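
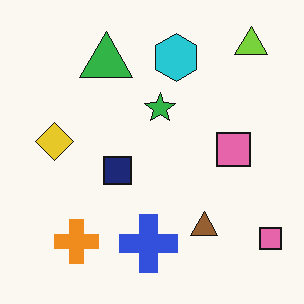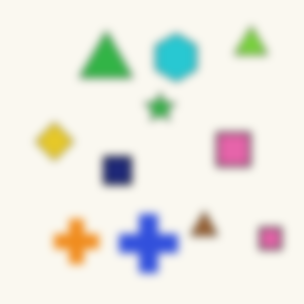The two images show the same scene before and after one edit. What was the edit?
It was moderately blurred.

Shape edges and outlines are uniformly softened across the whole image.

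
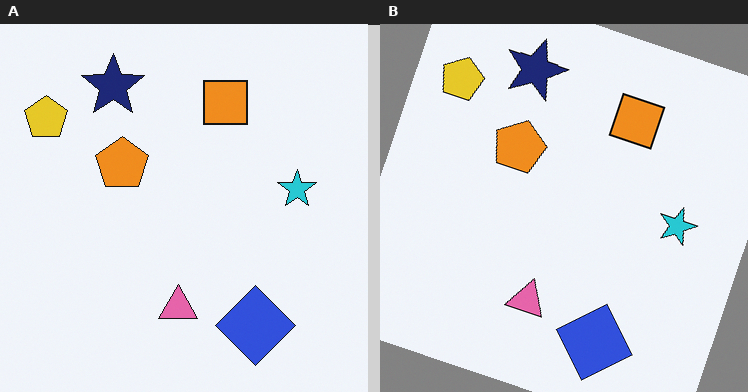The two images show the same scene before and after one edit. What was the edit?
Rotated clockwise by a moderate amount.

Every shape is tilted by the same angle and the image corners show triangular fill wedges — a whole-image rotation by a non-right angle.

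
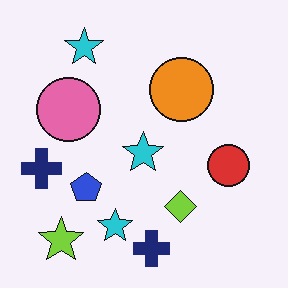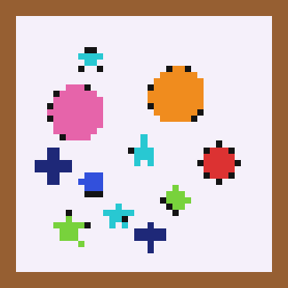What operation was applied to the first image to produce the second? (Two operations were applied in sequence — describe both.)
Moderately pixelated, then framed with a brown border.

Shapes are reduced to large square blocks; fine edges and outlines are lost — a downscale-then-upscale (mosaic) effect. A solid brown frame runs around the edge of the second image, with the content slightly shrunk inside it.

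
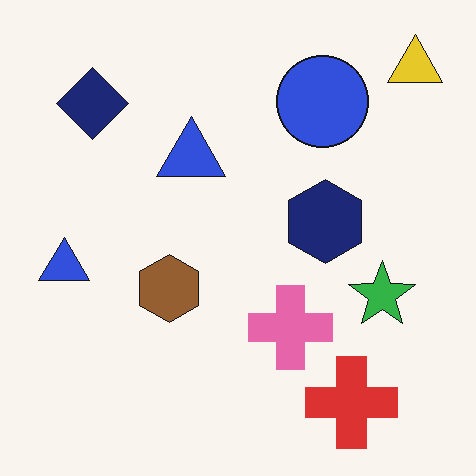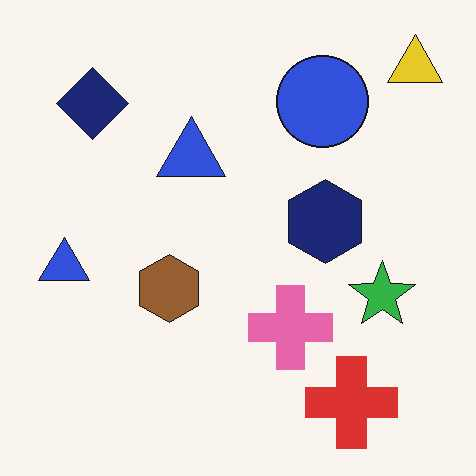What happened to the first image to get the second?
This is the original image JPEG-compressed with visible artifacts.

Blocky 8×8 compression artifacts appear around shape edges and the flat background shows ringing — characteristic JPEG degradation.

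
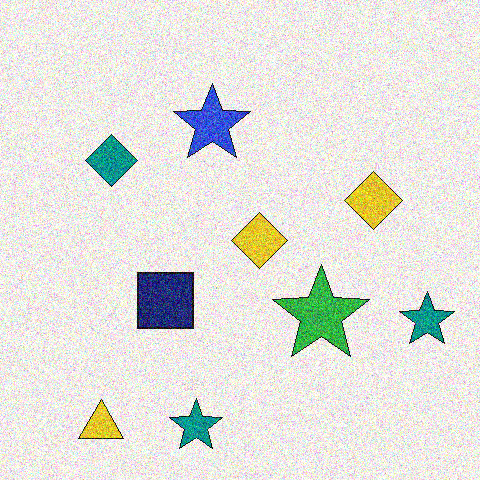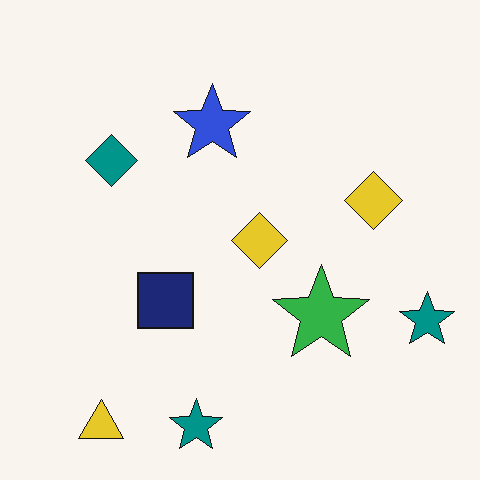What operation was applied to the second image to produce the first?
The transformation is: degraded with heavy additive noise.

Random speckle covers the whole image, including the flat background.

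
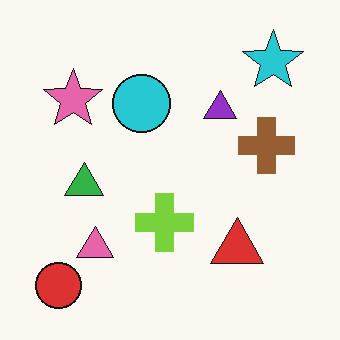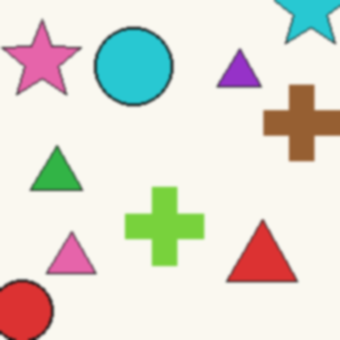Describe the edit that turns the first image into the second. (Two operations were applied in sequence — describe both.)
It was cropped slightly and scaled back up, then slightly softened.

The visible shapes are larger and the field of view is narrower; shapes near the original edges may be partly or wholly outside the frame — a crop-and-rescale. Shape edges and outlines are uniformly softened across the whole image.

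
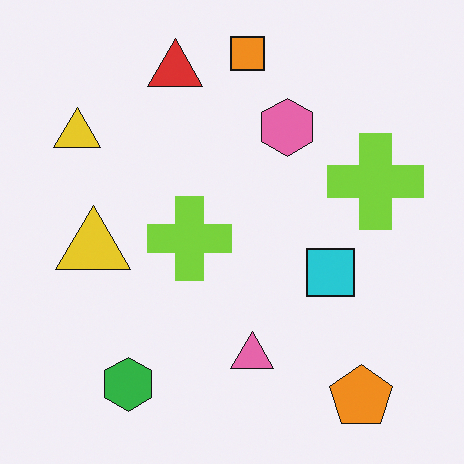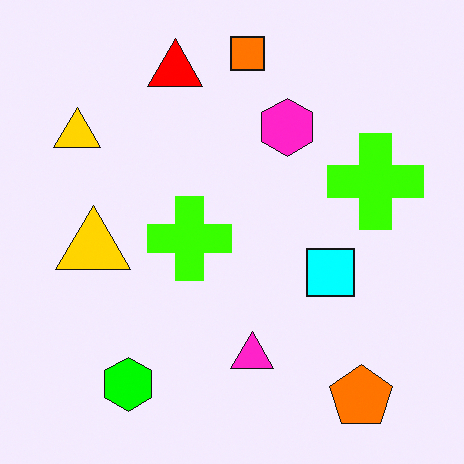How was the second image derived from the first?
The image was heavily oversaturated.

All colors are more vivid — a global saturation change.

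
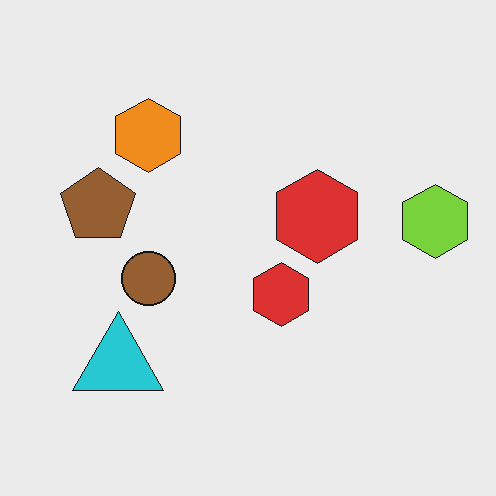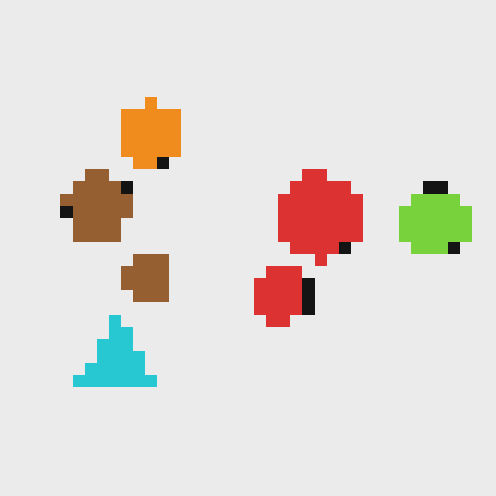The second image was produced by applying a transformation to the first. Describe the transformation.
It was coarsely pixelated.

Shapes are reduced to large square blocks; fine edges and outlines are lost — a downscale-then-upscale (mosaic) effect.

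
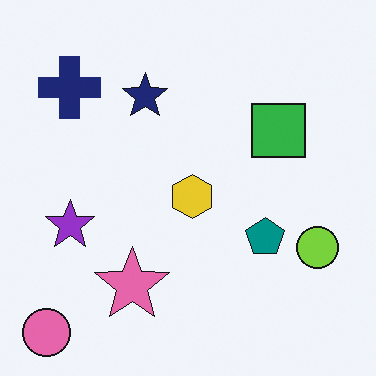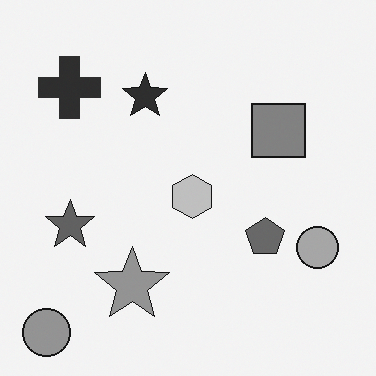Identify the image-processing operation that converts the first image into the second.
The second image is the first converted to grayscale.

All color is removed — every shape is now a shade of grey.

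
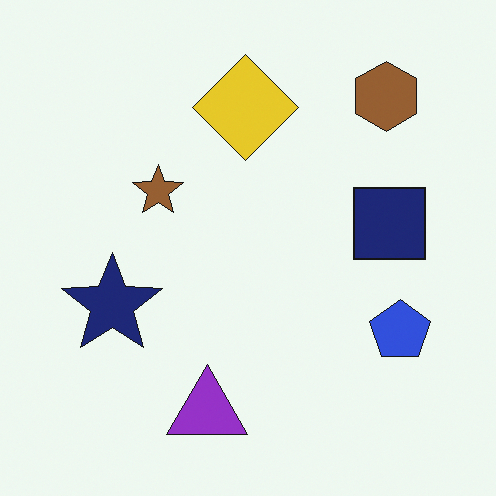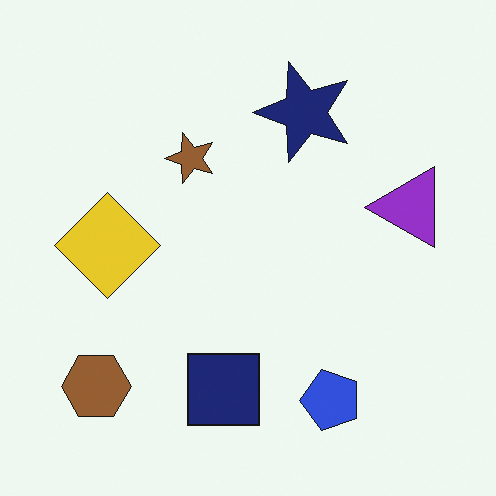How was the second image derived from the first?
The second image is the first transposed (reflected across the top-left ↔ bottom-right diagonal).

Shapes have swapped their row and column positions — what was in the top-right is now in the bottom-left — a diagonal reflection.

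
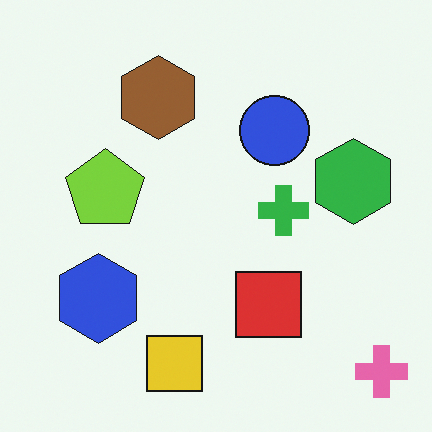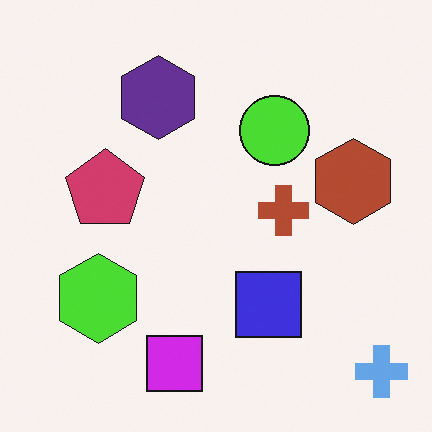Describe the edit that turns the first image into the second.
Hue-shifted by a large amount.

Every shape's color has rotated by the same amount around the hue wheel — a uniform hue shift.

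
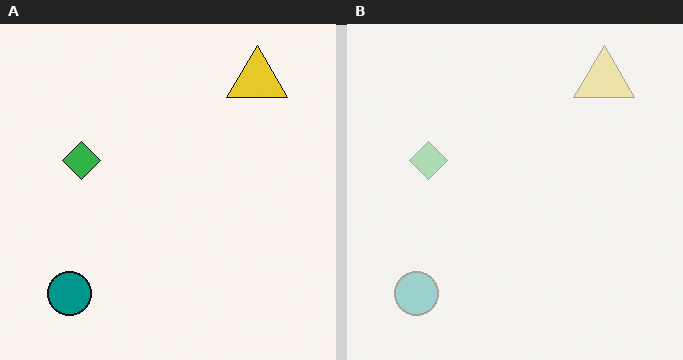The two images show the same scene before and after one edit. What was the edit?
It was given much lower contrast.

Tones are pushed toward mid-grey across the whole image — a global contrast change.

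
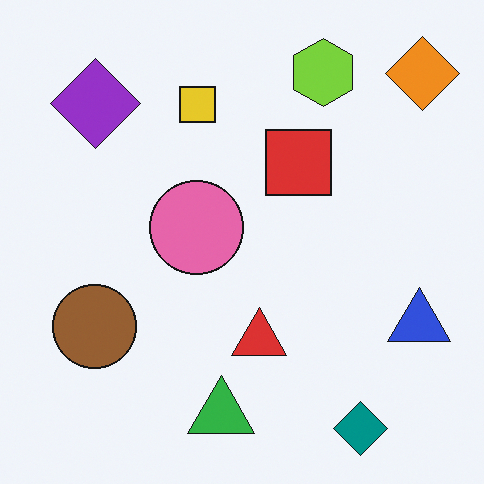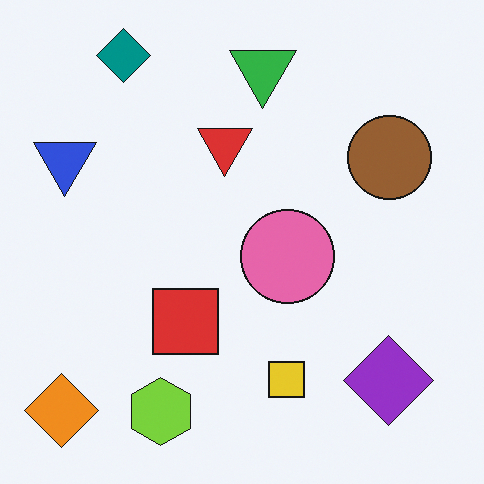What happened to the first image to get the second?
The image was rotated 180°.

The orange diamond sits in the top-right of the first image and the bottom-left of the second — consistent with a whole-image 180° rotation.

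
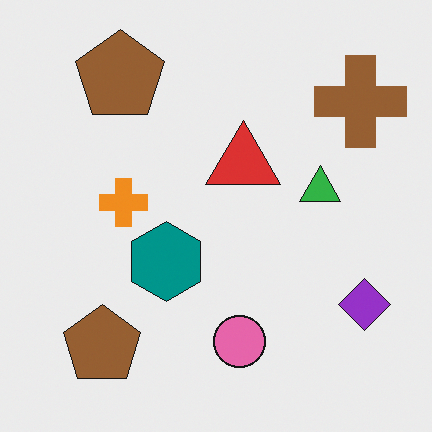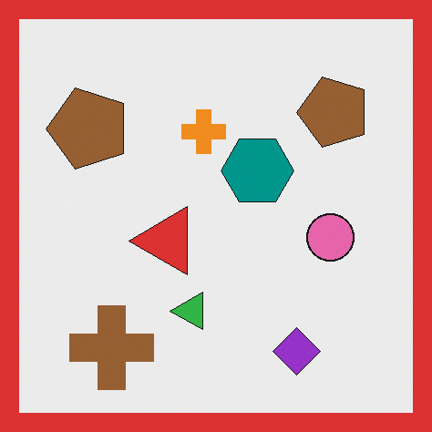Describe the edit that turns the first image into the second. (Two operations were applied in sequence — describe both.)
The transformation is: transposed (reflected across the top-left ↔ bottom-right diagonal), then framed with a red border.

Shapes have swapped their row and column positions — what was in the top-right is now in the bottom-left — a diagonal reflection. A solid red frame runs around the edge of the second image, with the content slightly shrunk inside it.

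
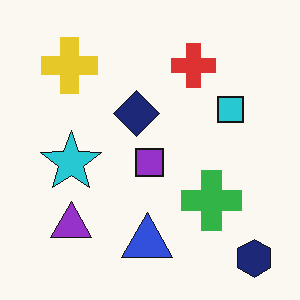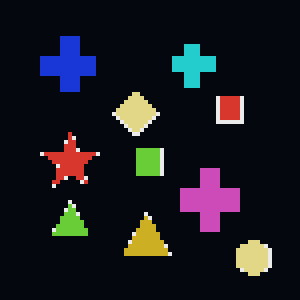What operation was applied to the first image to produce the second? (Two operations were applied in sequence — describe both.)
The second image is the first lightly pixelated (a mild mosaic effect), then color-inverted (negative).

Shapes are reduced to large square blocks; fine edges and outlines are lost — a downscale-then-upscale (mosaic) effect. The light background has become dark and every shape's color is its complement — a photographic negative.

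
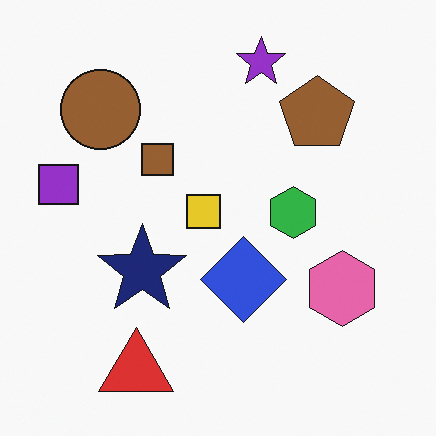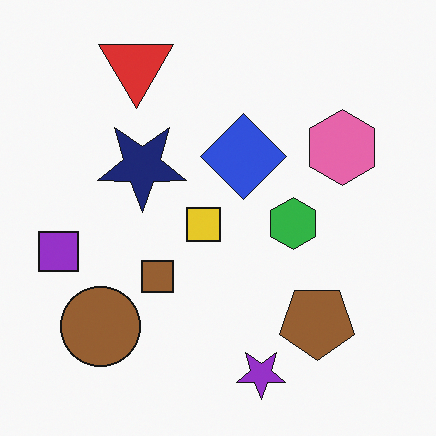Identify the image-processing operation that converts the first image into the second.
It was flipped vertically (top ↔ bottom).

The purple star is in the top of the first image and the bottom of the second — shapes on opposite sides of the horizontal midline have swapped in a mirror flip.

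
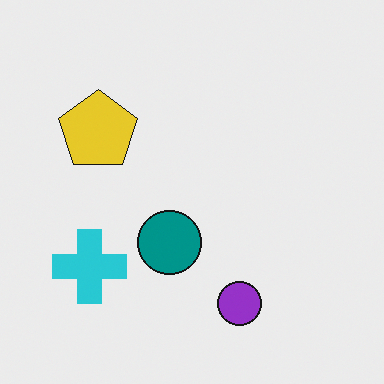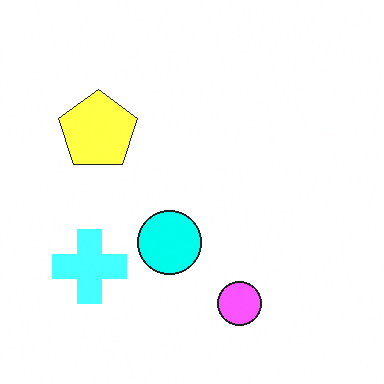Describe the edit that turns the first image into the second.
The transformation is: brightened a lot.

Every pixel — background and shapes alike — is uniformly brightened.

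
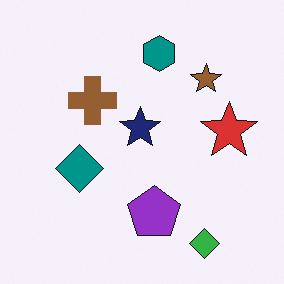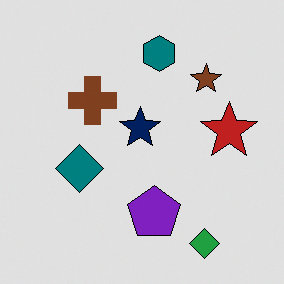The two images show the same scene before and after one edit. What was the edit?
This is the original image posterized to a reduced palette.

Each flat color has snapped to a coarser quantized level — most visibly, the near-white background has dropped to a flat grey.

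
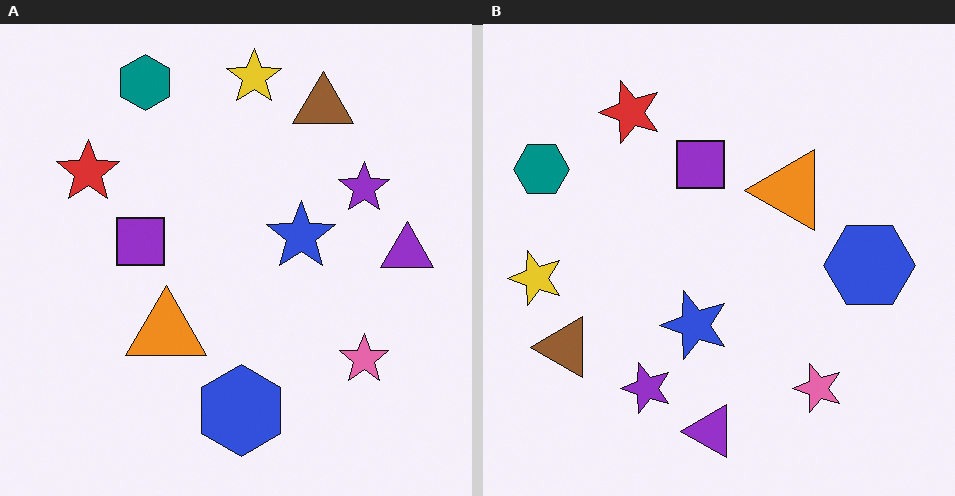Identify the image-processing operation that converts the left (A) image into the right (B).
This is the original image transposed (reflected across the top-left ↔ bottom-right diagonal).

Shapes have swapped their row and column positions — what was in the top-right is now in the bottom-left — a diagonal reflection.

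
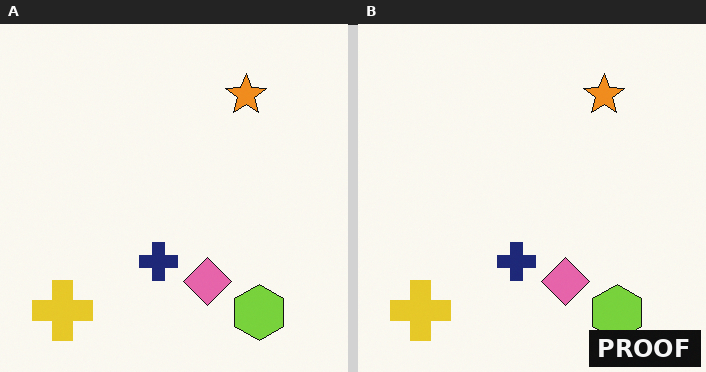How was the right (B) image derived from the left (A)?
This is the original image watermarked with the text "PROOF" in the lower-right corner.

A dark label reading "PROOF" appears in the lower-right corner.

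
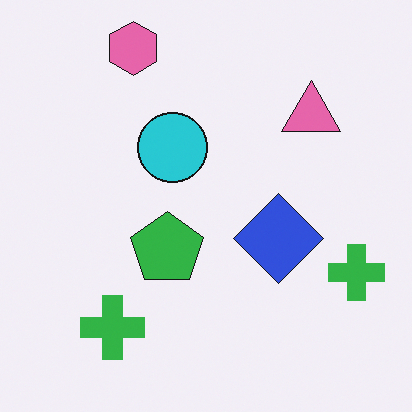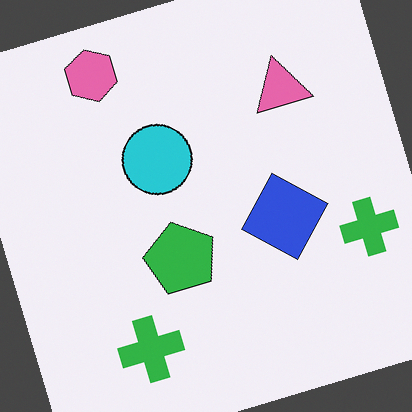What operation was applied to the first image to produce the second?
The second image is the first rotated counter-clockwise by a moderate amount.

Every shape is tilted by the same angle and the image corners show triangular fill wedges — a whole-image rotation by a non-right angle.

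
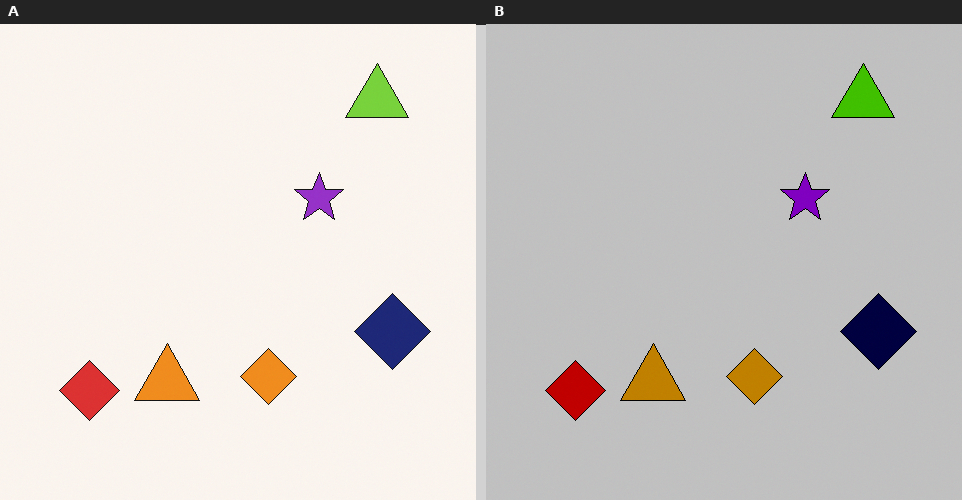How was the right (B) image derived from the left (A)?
It was aggressively posterized.

Each flat color has snapped to a coarser quantized level — most visibly, the near-white background has dropped to a flat grey.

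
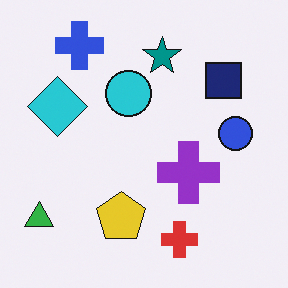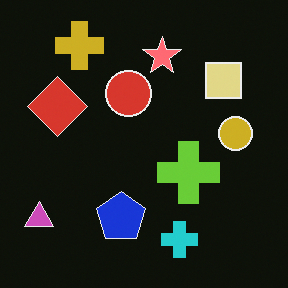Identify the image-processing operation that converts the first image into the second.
The transformation is: color-inverted (negative).

The light background has become dark and every shape's color is its complement — a photographic negative.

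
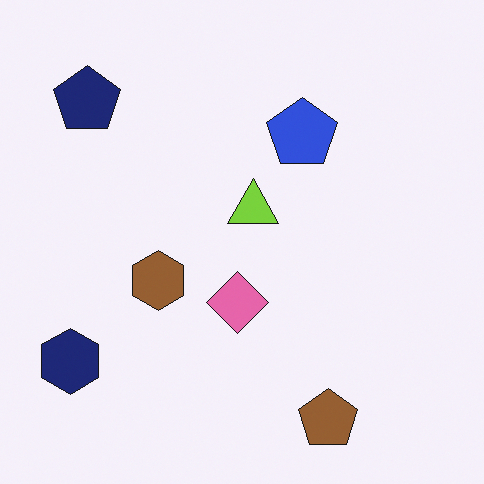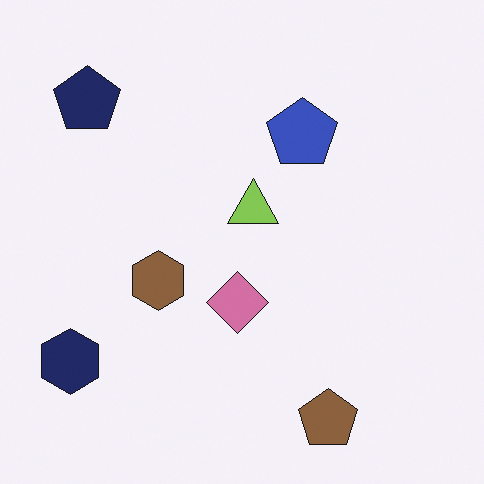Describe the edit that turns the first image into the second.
The transformation is: slightly desaturated.

All colors are more muted and greyish — a global saturation change.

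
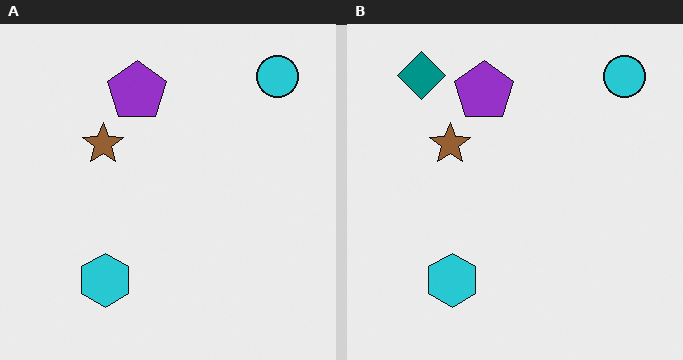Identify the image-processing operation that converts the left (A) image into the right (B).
Overlaid with an additional teal diamond.

A teal diamond appears in the right (B) image that is absent from the left (A).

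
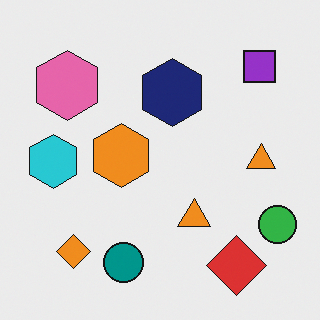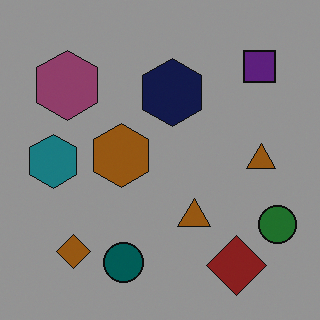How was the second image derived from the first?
Noticeably darkened.

Every pixel — background and shapes alike — is uniformly darkened.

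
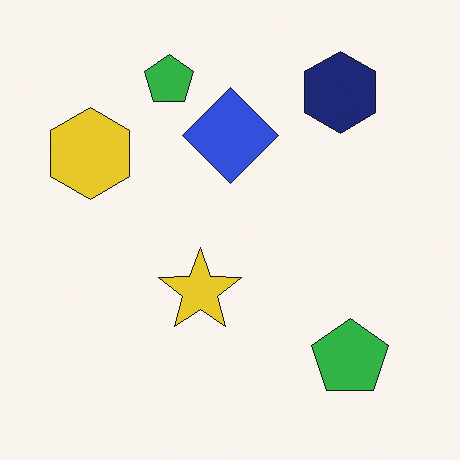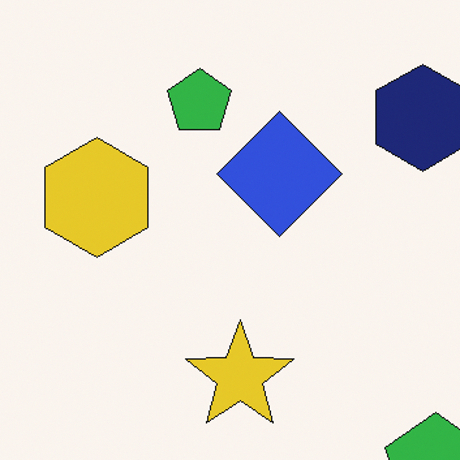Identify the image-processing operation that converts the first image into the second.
The image was cropped to a modestly smaller region and rescaled.

The visible shapes are larger and the field of view is narrower; shapes near the original edges may be partly or wholly outside the frame — a crop-and-rescale.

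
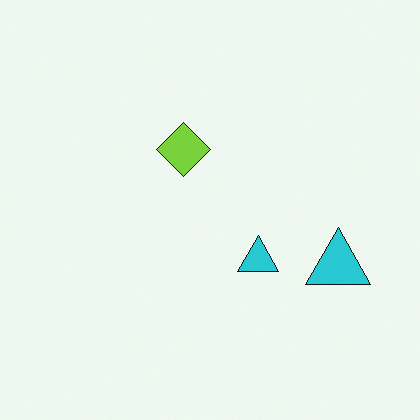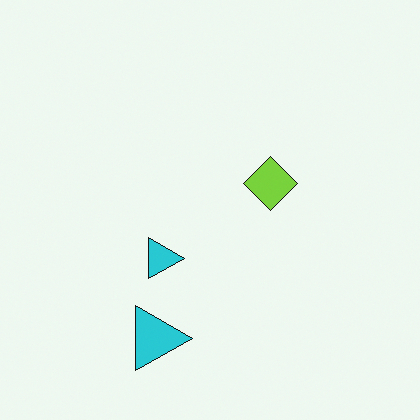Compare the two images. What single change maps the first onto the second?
The second image is the first rotated 90° clockwise.

The lime diamond sits in the center of the first image and the center of the second — consistent with a whole-image 90° clockwise rotation.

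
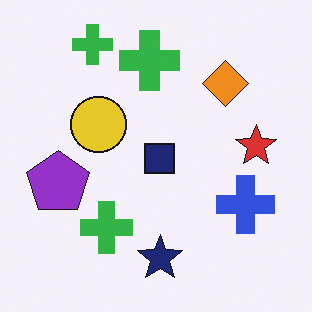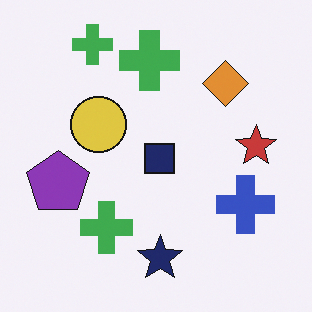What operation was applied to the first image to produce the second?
It was slightly desaturated.

All colors are more muted and greyish — a global saturation change.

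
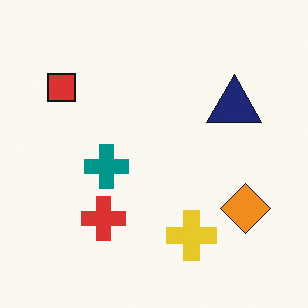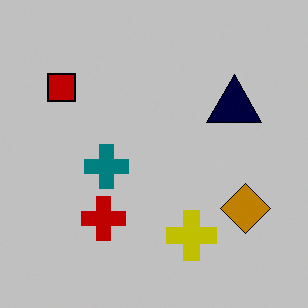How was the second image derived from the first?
The second image is the first heavily posterized to just a handful of flat colors.

Each flat color has snapped to a coarser quantized level — most visibly, the near-white background has dropped to a flat grey.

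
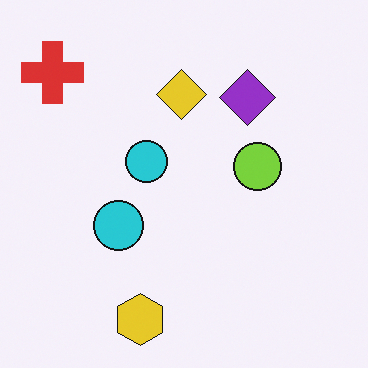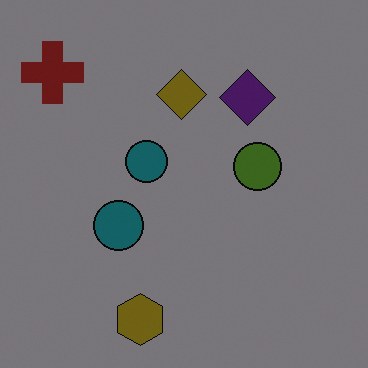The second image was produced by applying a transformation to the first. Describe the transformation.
The second image is the first noticeably darkened.

Every pixel — background and shapes alike — is uniformly darkened.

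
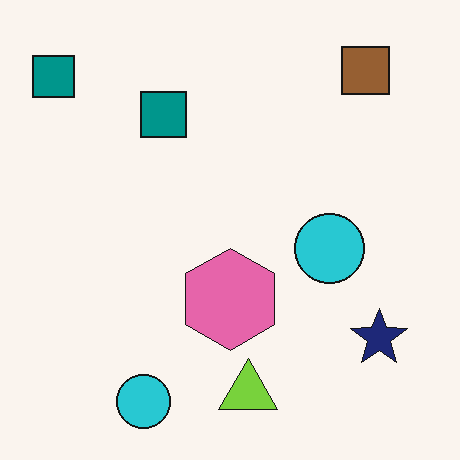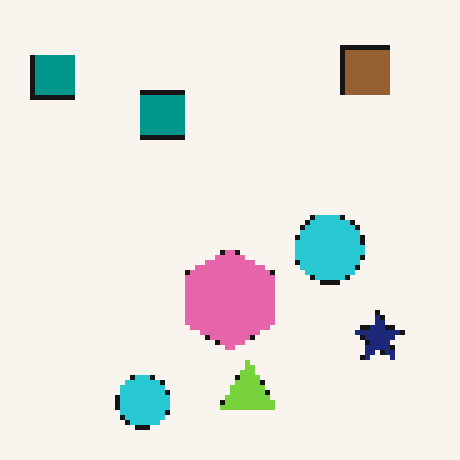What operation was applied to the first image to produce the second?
It was mildly pixelated.

Shapes are reduced to large square blocks; fine edges and outlines are lost — a downscale-then-upscale (mosaic) effect.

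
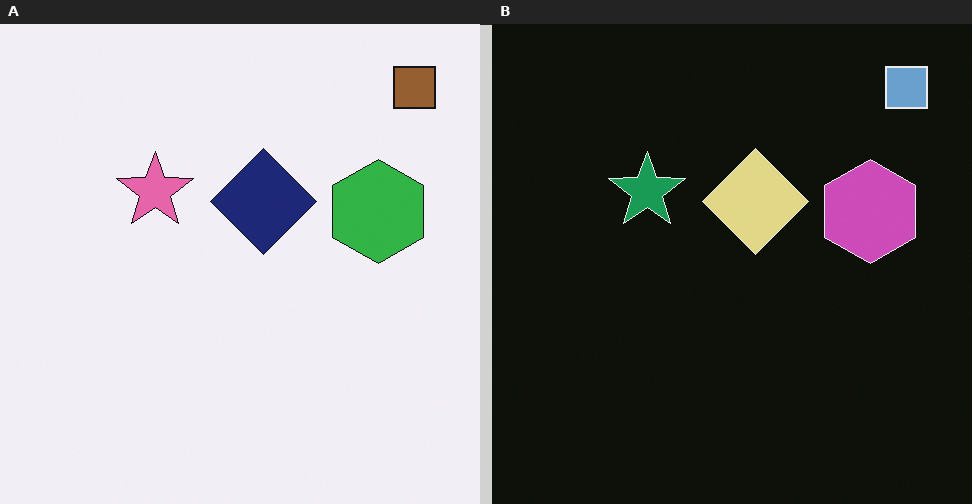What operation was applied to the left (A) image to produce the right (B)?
It was color-inverted (negative).

The light background has become dark and every shape's color is its complement — a photographic negative.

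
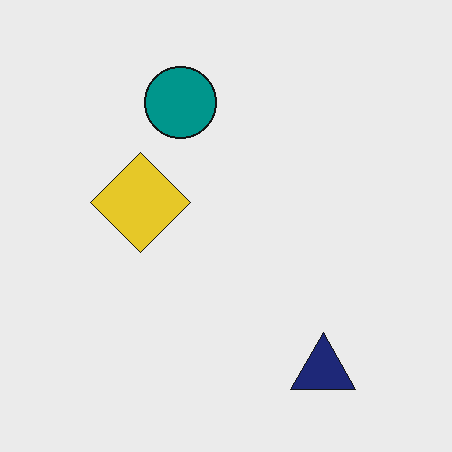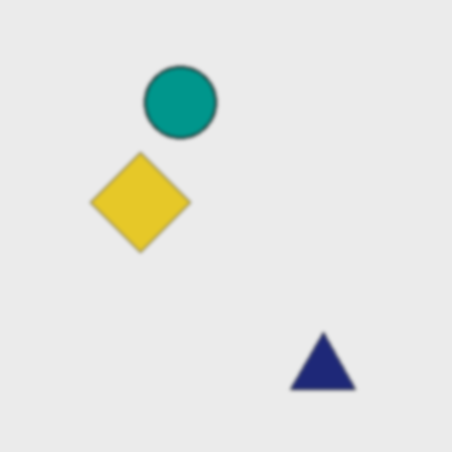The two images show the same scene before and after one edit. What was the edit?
Slightly softened.

Shape edges and outlines are uniformly softened across the whole image.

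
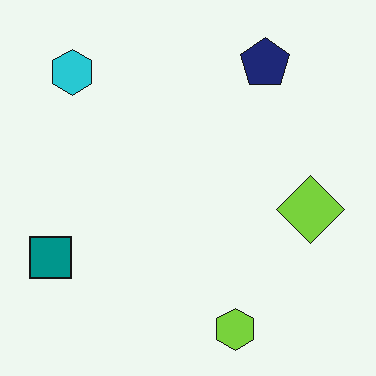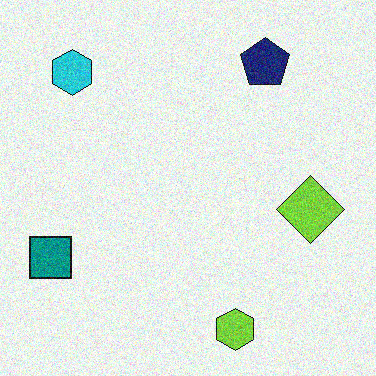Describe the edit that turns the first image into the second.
The transformation is: degraded with moderate additive noise.

Random speckle covers the whole image, including the flat background.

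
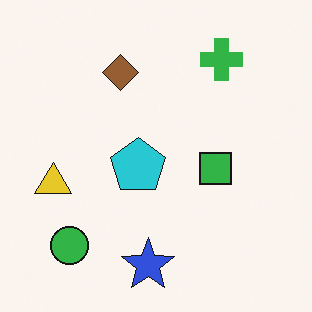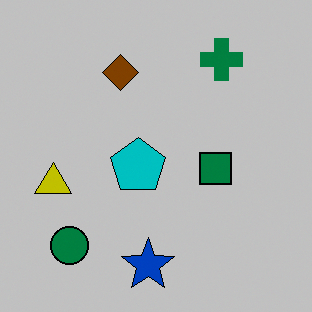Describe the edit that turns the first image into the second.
The second image is the first heavily posterized to just a handful of flat colors.

Each flat color has snapped to a coarser quantized level — most visibly, the near-white background has dropped to a flat grey.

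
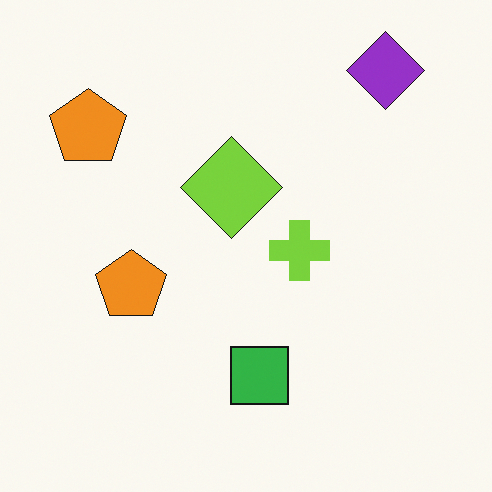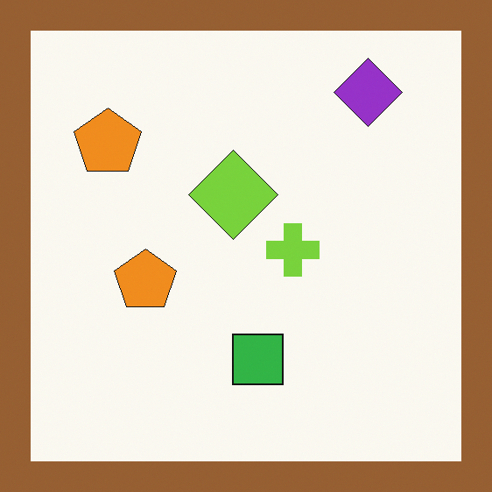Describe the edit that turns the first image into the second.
It was framed with a brown border.

A solid brown frame runs around the edge of the second image, with the content slightly shrunk inside it.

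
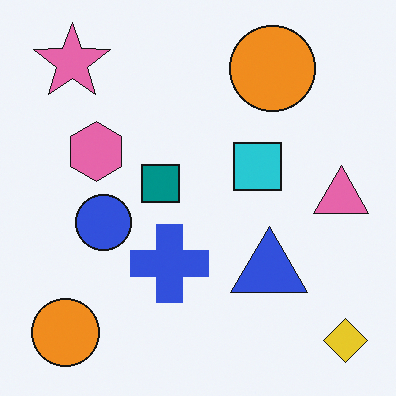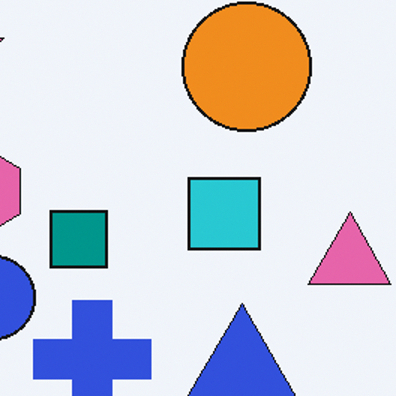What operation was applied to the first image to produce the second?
The image was cropped slightly and scaled back up.

The visible shapes are larger and the field of view is narrower; shapes near the original edges may be partly or wholly outside the frame — a crop-and-rescale.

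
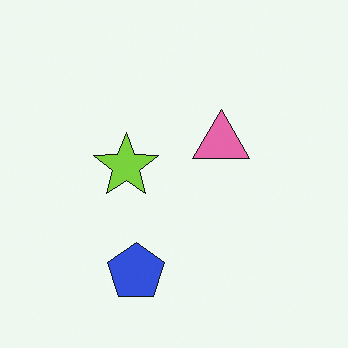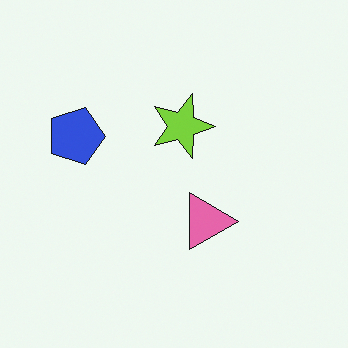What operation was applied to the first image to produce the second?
Rotated 90° clockwise.

The blue pentagon sits in the bottom of the first image and the left of the second — consistent with a whole-image 90° clockwise rotation.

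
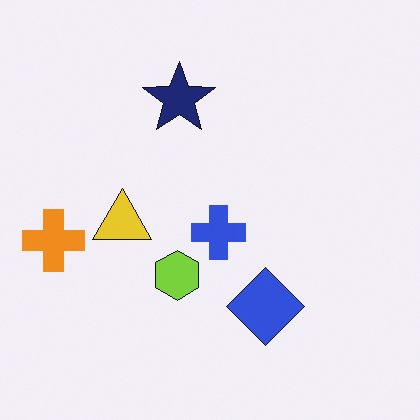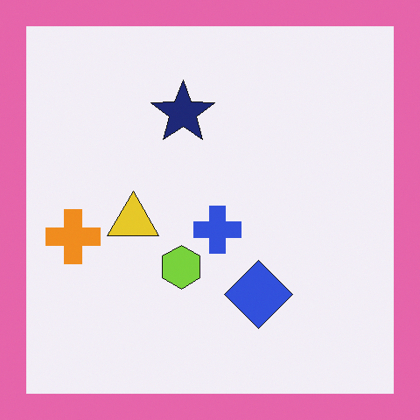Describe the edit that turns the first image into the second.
This is the original image framed with a pink border.

A solid pink frame runs around the edge of the second image, with the content slightly shrunk inside it.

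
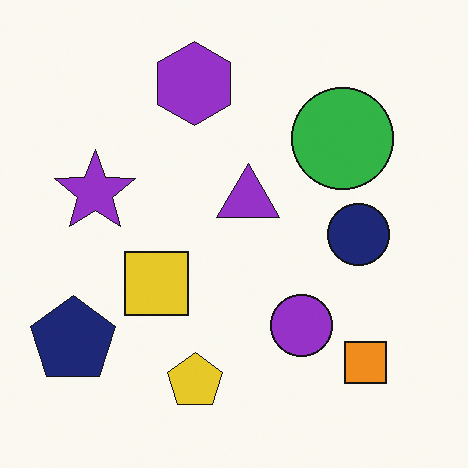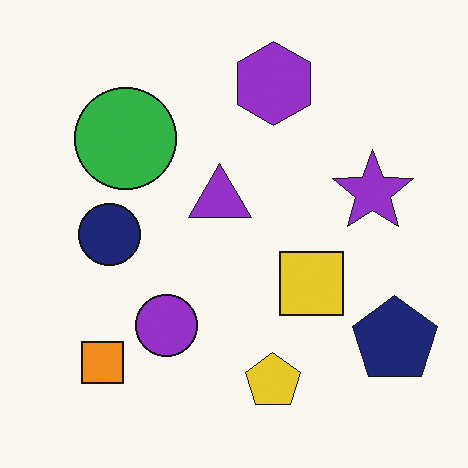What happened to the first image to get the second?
Flipped horizontally (left ↔ right).

The navy pentagon is in the bottom-left of the first image and the bottom-right of the second — shapes on opposite sides of the vertical midline have swapped in a mirror flip.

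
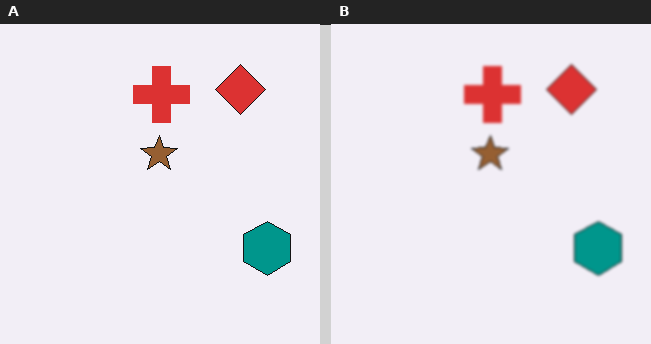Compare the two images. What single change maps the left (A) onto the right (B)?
The image was lightly blurred.

Shape edges and outlines are uniformly softened across the whole image.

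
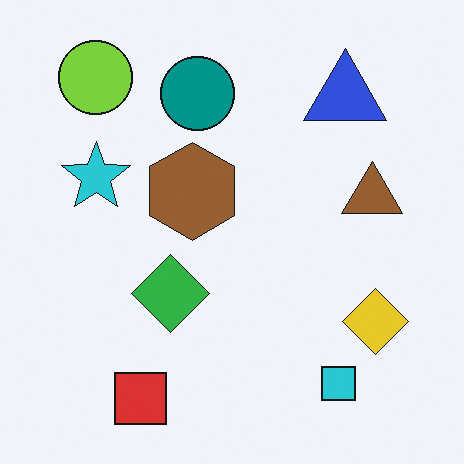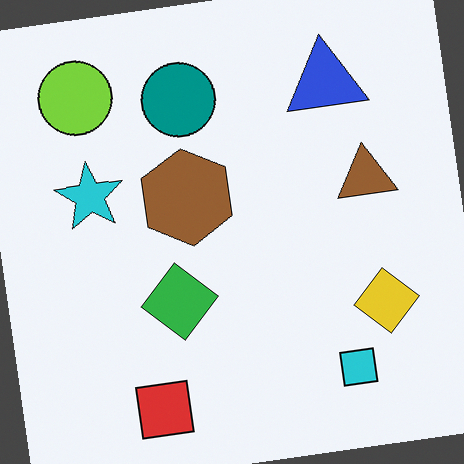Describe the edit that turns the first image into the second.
Rotated counter-clockwise by a slight angle.

Every shape is tilted by the same angle and the image corners show triangular fill wedges — a whole-image rotation by a non-right angle.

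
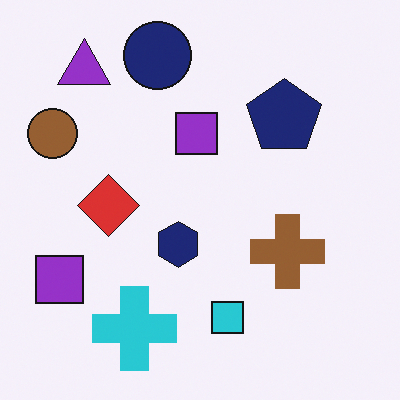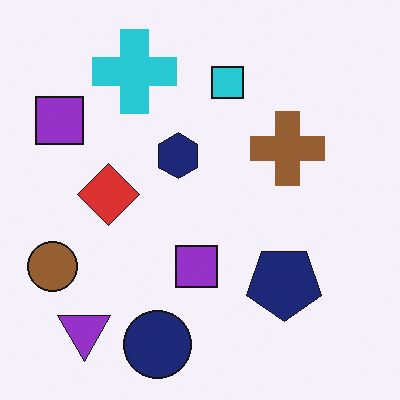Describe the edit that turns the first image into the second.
This is the original image flipped vertically (top ↔ bottom).

The navy circle is in the top of the first image and the bottom of the second — shapes on opposite sides of the horizontal midline have swapped in a mirror flip.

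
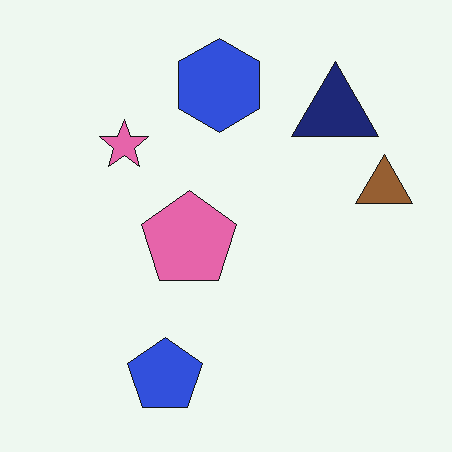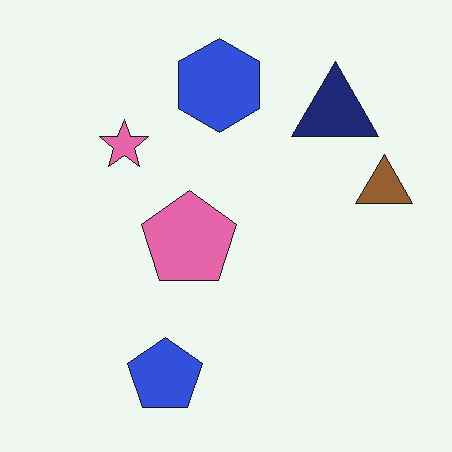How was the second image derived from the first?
The transformation is: given moderate JPEG compression.

Blocky 8×8 compression artifacts appear around shape edges and the flat background shows ringing — characteristic JPEG degradation.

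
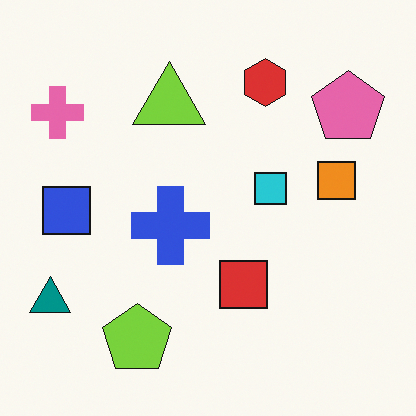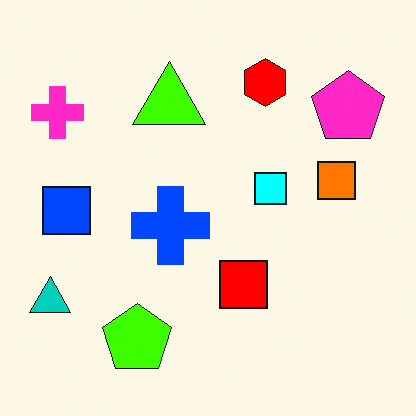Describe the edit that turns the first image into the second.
Made much more vivid (saturation change).

All colors are more vivid — a global saturation change.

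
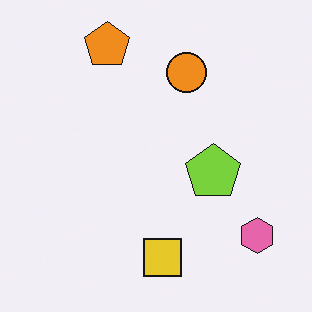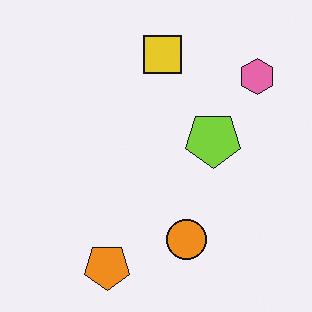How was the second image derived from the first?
It was flipped vertically (top ↔ bottom).

The orange pentagon is in the top of the first image and the bottom of the second — shapes on opposite sides of the horizontal midline have swapped in a mirror flip.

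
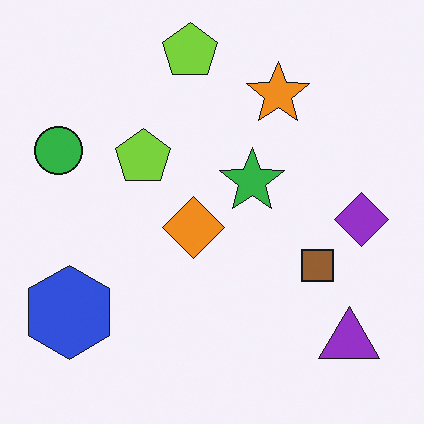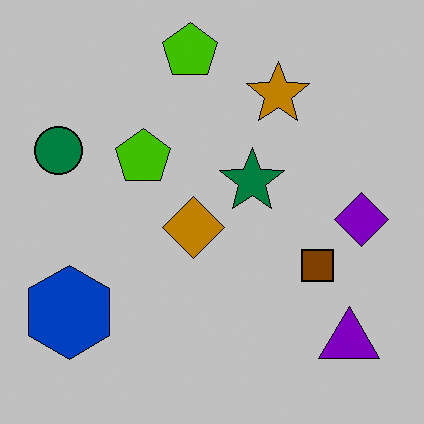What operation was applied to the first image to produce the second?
This is the original image aggressively posterized.

Each flat color has snapped to a coarser quantized level — most visibly, the near-white background has dropped to a flat grey.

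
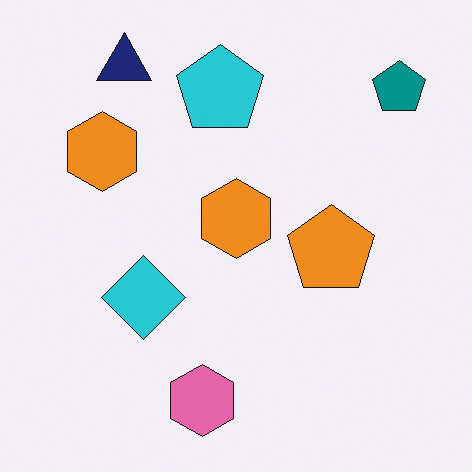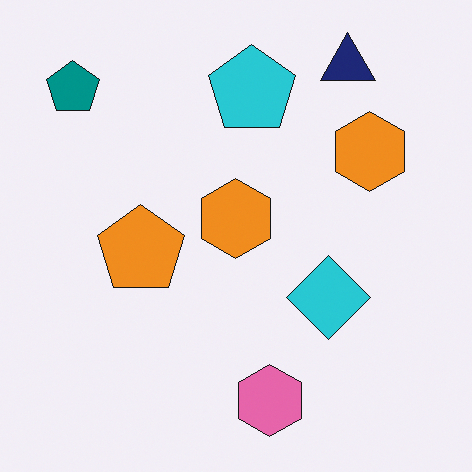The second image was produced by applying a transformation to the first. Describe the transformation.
The image was flipped horizontally (left ↔ right).

The teal pentagon is in the top-right of the first image and the top-left of the second — shapes on opposite sides of the vertical midline have swapped in a mirror flip.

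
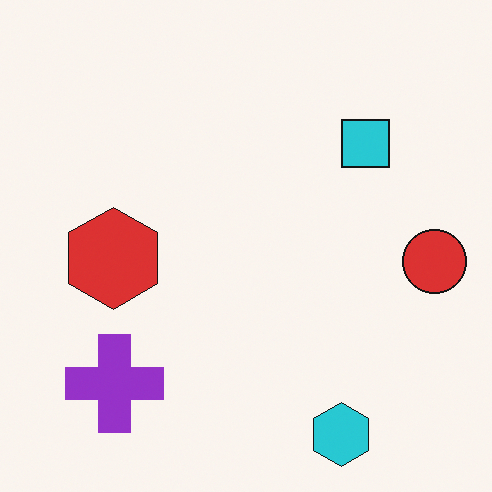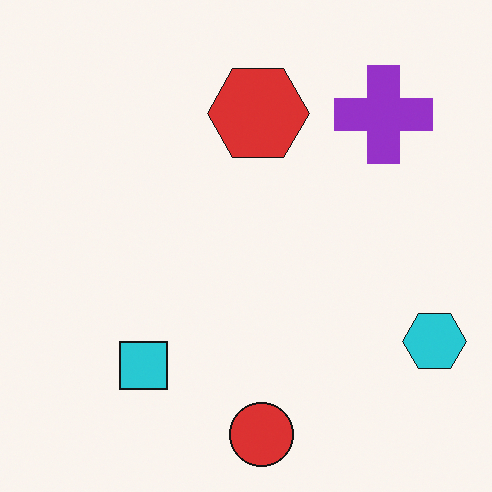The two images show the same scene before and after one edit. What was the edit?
It was transposed (reflected across the top-left ↔ bottom-right diagonal).

Shapes have swapped their row and column positions — what was in the top-right is now in the bottom-left — a diagonal reflection.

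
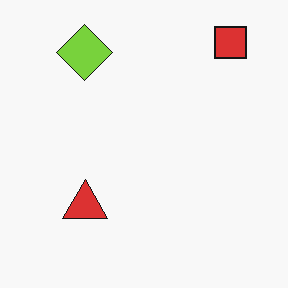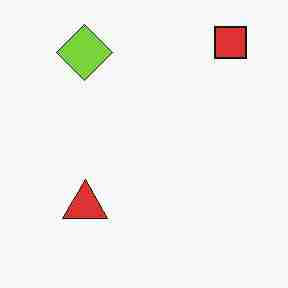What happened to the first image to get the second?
The second image is the first heavily JPEG-compressed with obvious blocking artifacts.

Blocky 8×8 compression artifacts appear around shape edges and the flat background shows ringing — characteristic JPEG degradation.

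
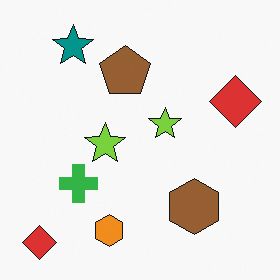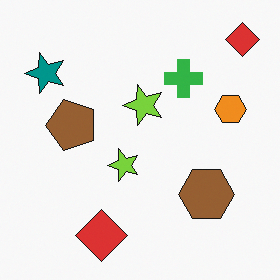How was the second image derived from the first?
It was transposed (reflected across the top-left ↔ bottom-right diagonal).

Shapes have swapped their row and column positions — what was in the top-right is now in the bottom-left — a diagonal reflection.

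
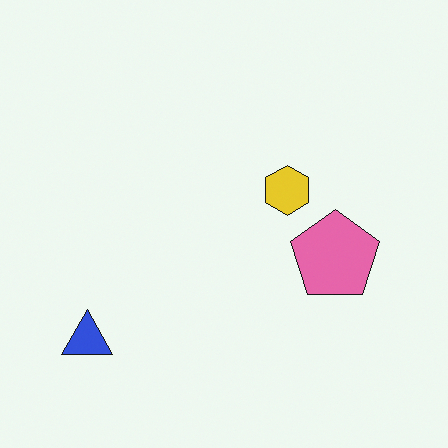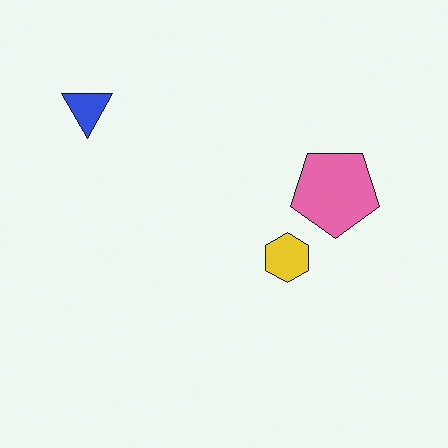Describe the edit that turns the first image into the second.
The transformation is: flipped vertically (top ↔ bottom).

The blue triangle is in the bottom-left of the first image and the top-left of the second — shapes on opposite sides of the horizontal midline have swapped in a mirror flip.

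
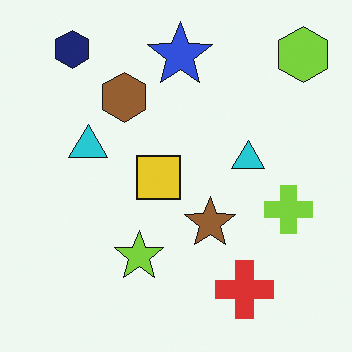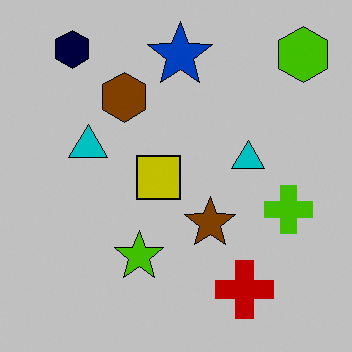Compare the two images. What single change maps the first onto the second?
The image was heavily posterized to just a handful of flat colors.

Each flat color has snapped to a coarser quantized level — most visibly, the near-white background has dropped to a flat grey.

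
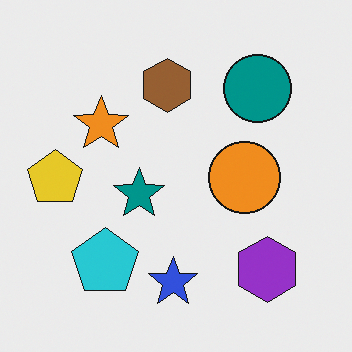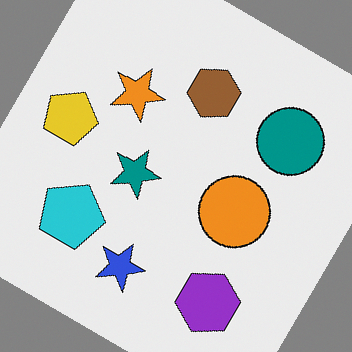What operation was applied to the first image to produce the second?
This is the original image rotated clockwise by a large amount — several tens of degrees.

Every shape is tilted by the same angle and the image corners show triangular fill wedges — a whole-image rotation by a non-right angle.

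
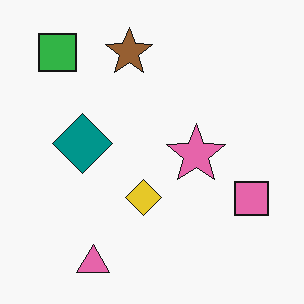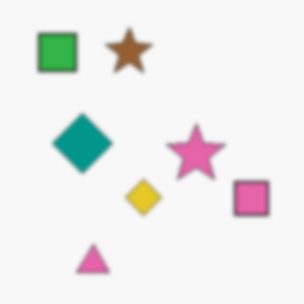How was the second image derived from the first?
The image was given a subtle gaussian blur.

Shape edges and outlines are uniformly softened across the whole image.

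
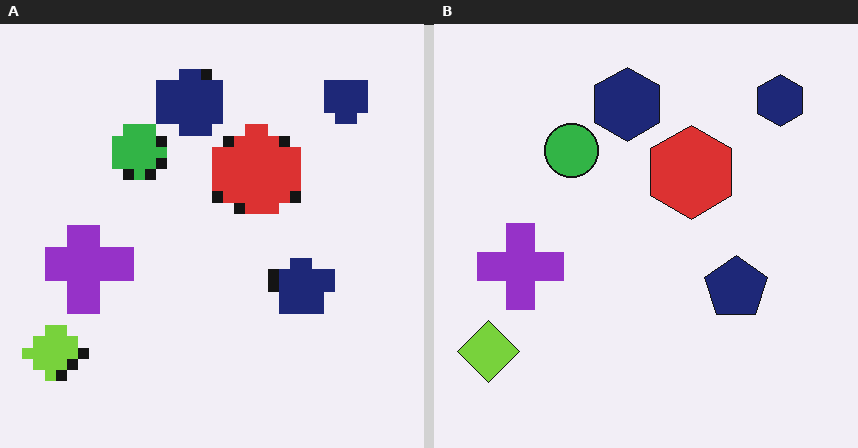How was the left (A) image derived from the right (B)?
This is the original image heavily pixelated into large blocks.

Shapes are reduced to large square blocks; fine edges and outlines are lost — a downscale-then-upscale (mosaic) effect.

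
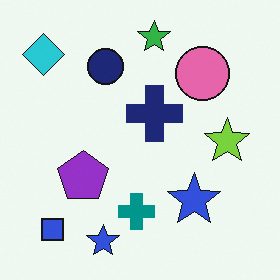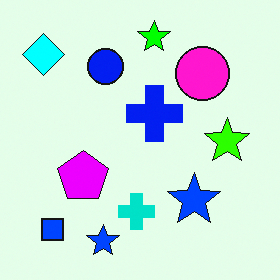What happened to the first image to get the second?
Made much more vivid (saturation change).

All colors are more vivid — a global saturation change.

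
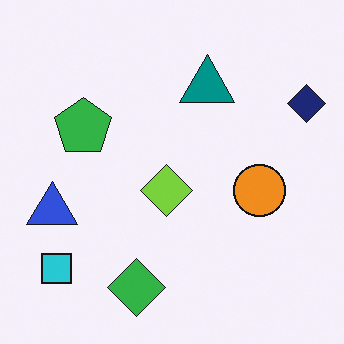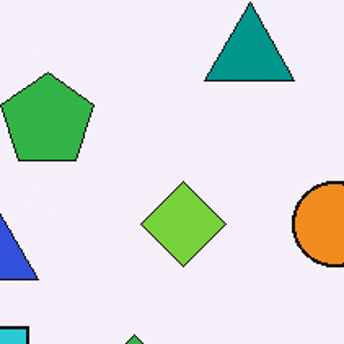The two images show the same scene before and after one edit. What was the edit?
The image was cropped tightly and scaled back up.

The visible shapes are larger and the field of view is narrower; shapes near the original edges may be partly or wholly outside the frame — a crop-and-rescale.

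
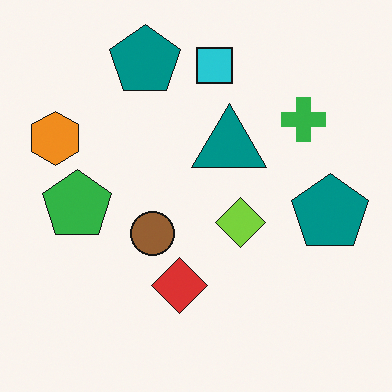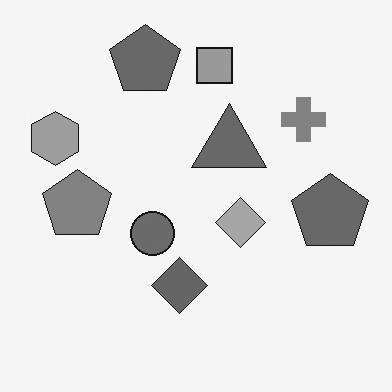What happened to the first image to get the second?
The transformation is: converted to grayscale.

All color is removed — every shape is now a shade of grey.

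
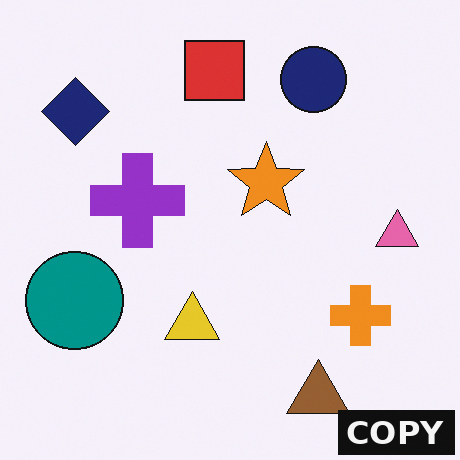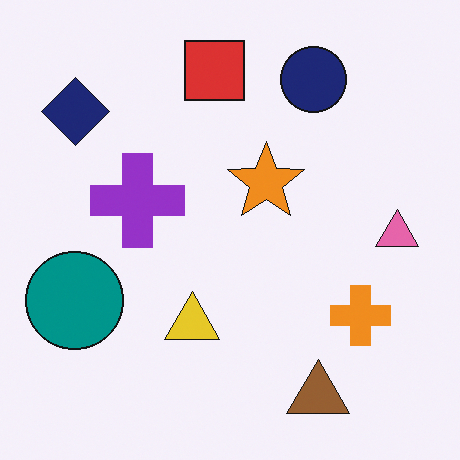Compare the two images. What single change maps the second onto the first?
It was watermarked with the text "COPY" in the lower-right corner.

A dark label reading "COPY" appears in the lower-right corner.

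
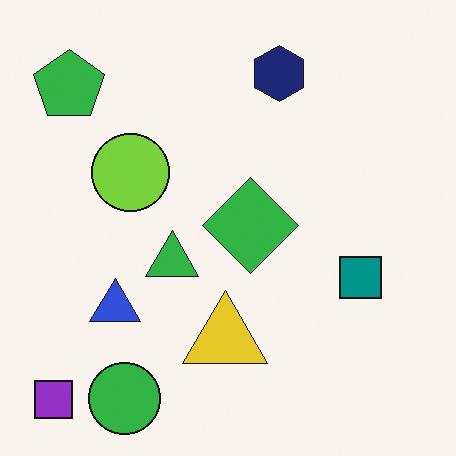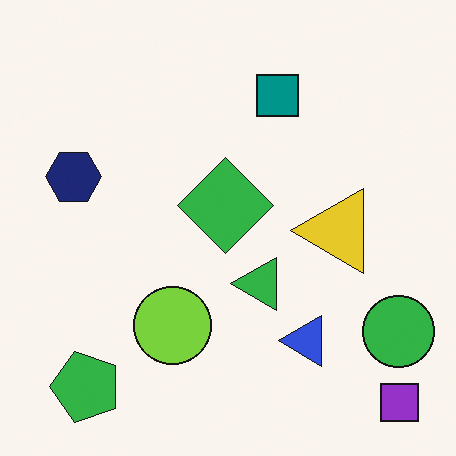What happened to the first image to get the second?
The transformation is: rotated 90° counter-clockwise.

The purple square sits in the bottom-left of the first image and the bottom-right of the second — consistent with a whole-image 90° counter-clockwise rotation.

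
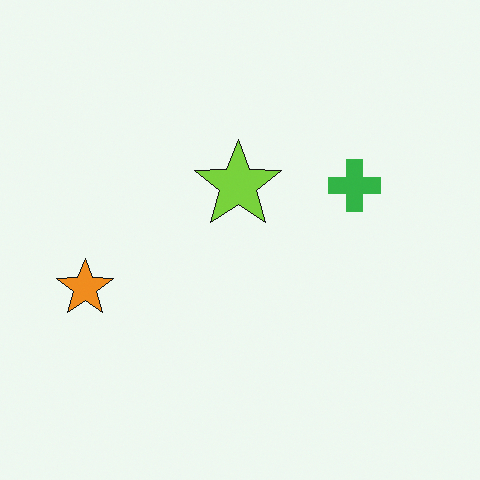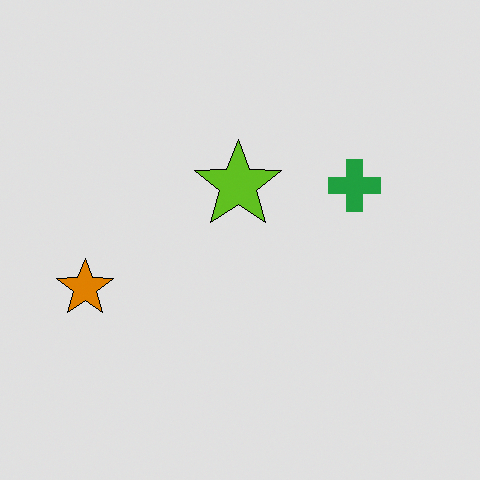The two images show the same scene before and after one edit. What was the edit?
This is the original image posterized to a reduced palette.

Each flat color has snapped to a coarser quantized level — most visibly, the near-white background has dropped to a flat grey.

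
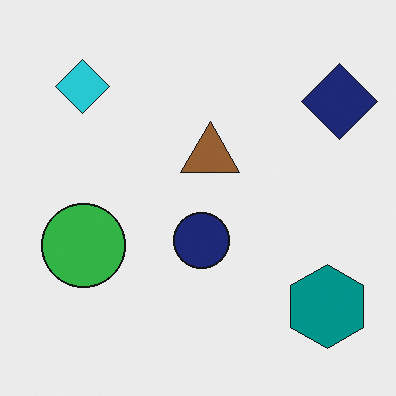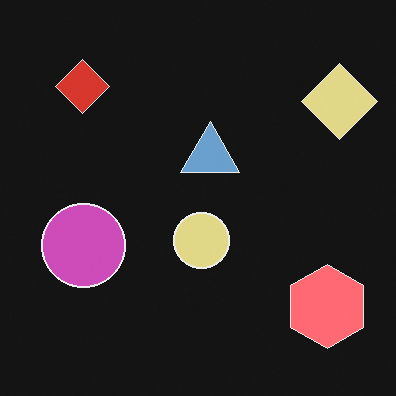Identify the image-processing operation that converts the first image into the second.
The transformation is: color-inverted (negative).

The light background has become dark and every shape's color is its complement — a photographic negative.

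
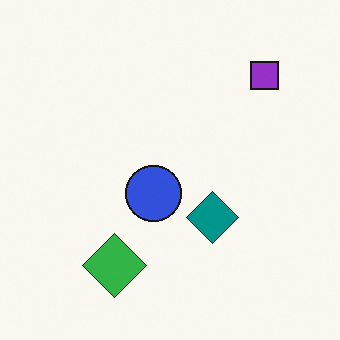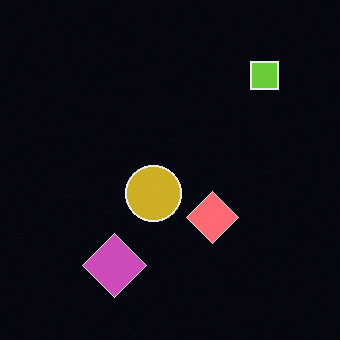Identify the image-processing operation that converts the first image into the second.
The image was color-inverted (negative).

The light background has become dark and every shape's color is its complement — a photographic negative.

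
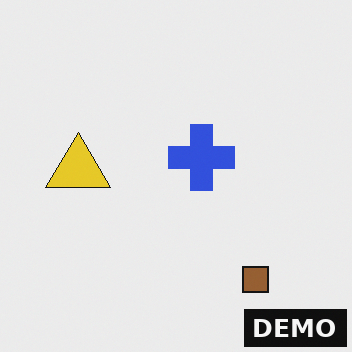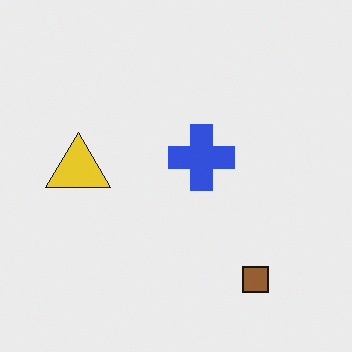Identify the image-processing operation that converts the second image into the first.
Watermarked with the text "DEMO" in the lower-right corner.

A dark label reading "DEMO" appears in the lower-right corner.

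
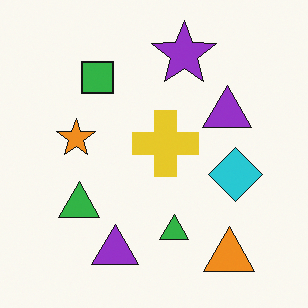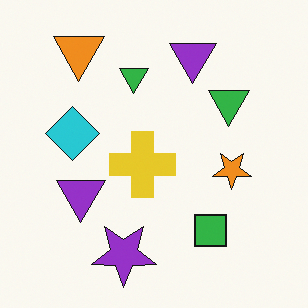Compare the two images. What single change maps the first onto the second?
The transformation is: rotated 180°.

The orange triangle sits in the bottom-right of the first image and the top-left of the second — consistent with a whole-image 180° rotation.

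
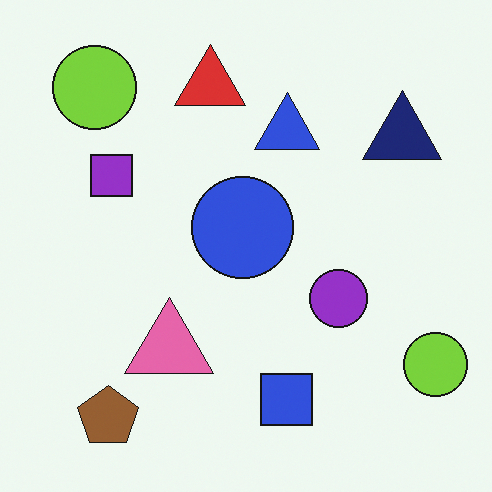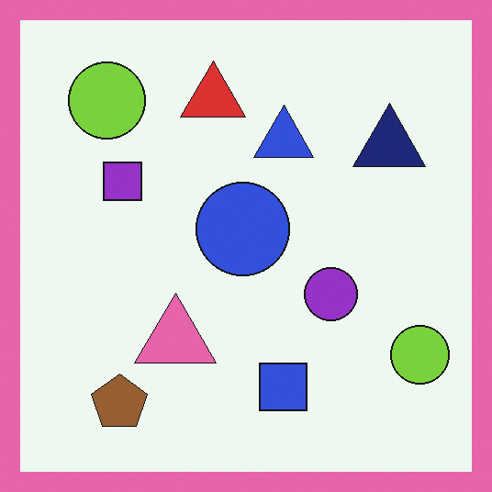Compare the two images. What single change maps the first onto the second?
The image was framed with a pink border.

A solid pink frame runs around the edge of the second image, with the content slightly shrunk inside it.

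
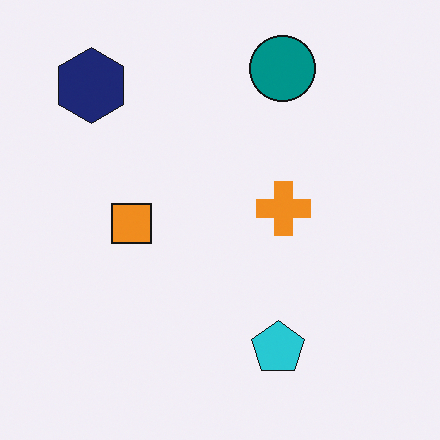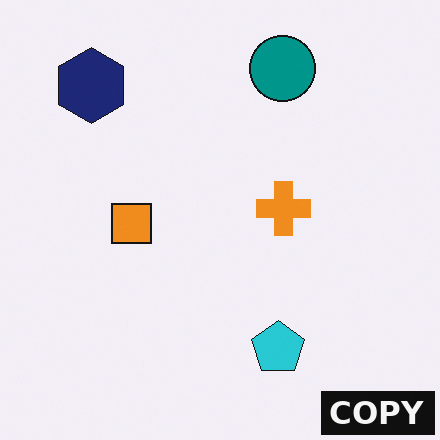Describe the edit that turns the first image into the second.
The image was watermarked with the text "COPY" in the lower-right corner.

A dark label reading "COPY" appears in the lower-right corner.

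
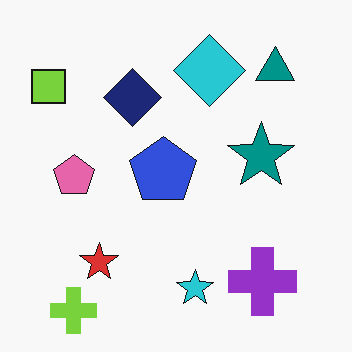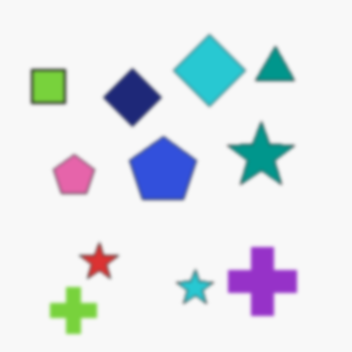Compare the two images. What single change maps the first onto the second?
The transformation is: given a subtle gaussian blur.

Shape edges and outlines are uniformly softened across the whole image.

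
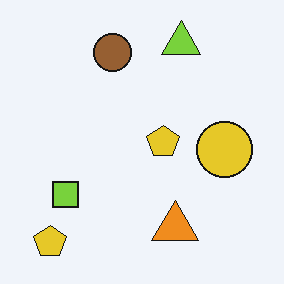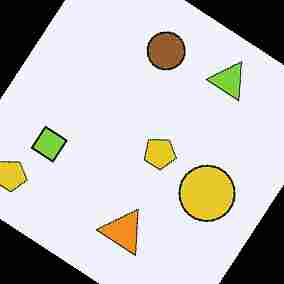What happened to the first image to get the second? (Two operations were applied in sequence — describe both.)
It was rotated clockwise by a large amount — several tens of degrees, then degraded with heavy JPEG compression.

Every shape is tilted by the same angle and the image corners show triangular fill wedges — a whole-image rotation by a non-right angle. Blocky 8×8 compression artifacts appear around shape edges and the flat background shows ringing — characteristic JPEG degradation.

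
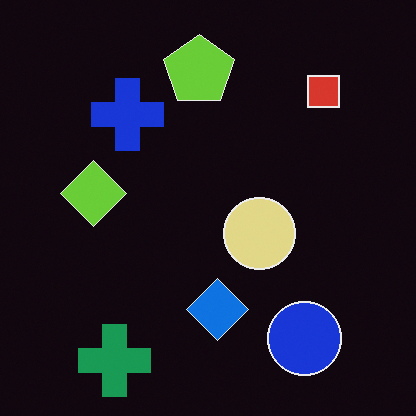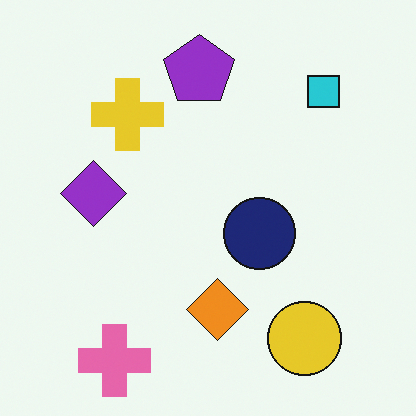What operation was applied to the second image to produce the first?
The first image is the second color-inverted (negative).

The light background has become dark and every shape's color is its complement — a photographic negative.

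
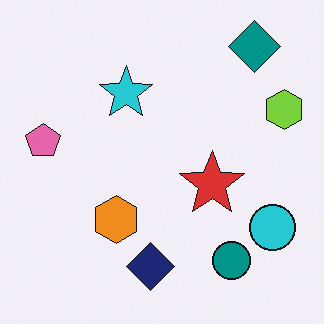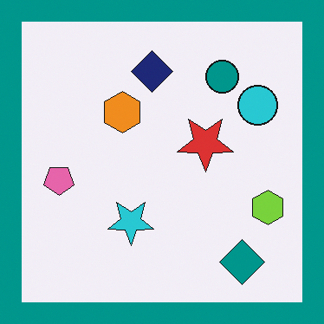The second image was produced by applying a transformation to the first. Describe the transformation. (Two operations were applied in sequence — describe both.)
This is the original image flipped vertically (top ↔ bottom), then framed with a teal border.

The teal diamond is in the top-right of the first image and the bottom-right of the second — shapes on opposite sides of the horizontal midline have swapped in a mirror flip. A solid teal frame runs around the edge of the second image, with the content slightly shrunk inside it.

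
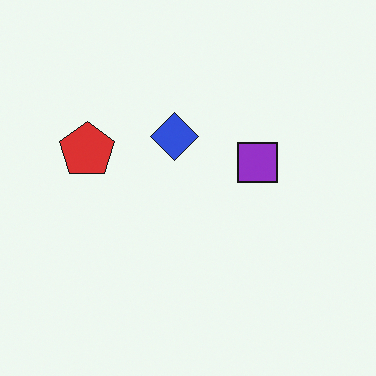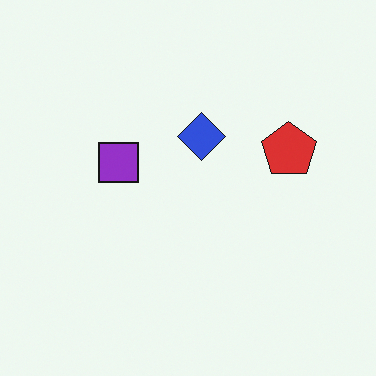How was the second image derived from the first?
This is the original image flipped horizontally (left ↔ right).

The red pentagon is in the left of the first image and the right of the second — shapes on opposite sides of the vertical midline have swapped in a mirror flip.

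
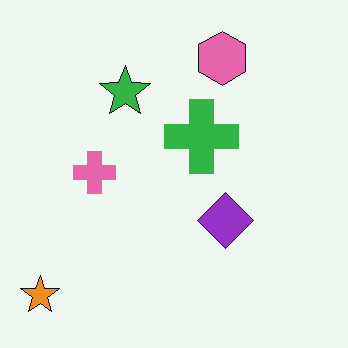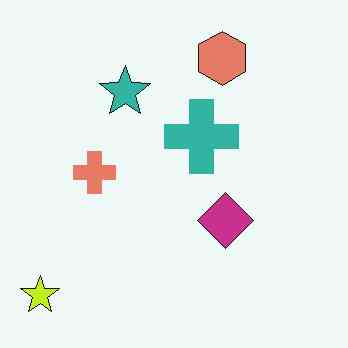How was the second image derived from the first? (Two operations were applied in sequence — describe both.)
This is the original image hue-shifted slightly, then given moderate JPEG compression.

Every shape's color has rotated by the same amount around the hue wheel — a uniform hue shift. Blocky 8×8 compression artifacts appear around shape edges and the flat background shows ringing — characteristic JPEG degradation.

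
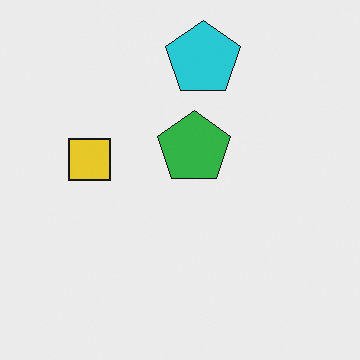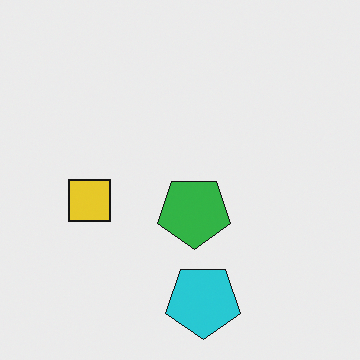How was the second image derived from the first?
The transformation is: flipped vertically (top ↔ bottom).

The cyan pentagon is in the top of the first image and the bottom of the second — shapes on opposite sides of the horizontal midline have swapped in a mirror flip.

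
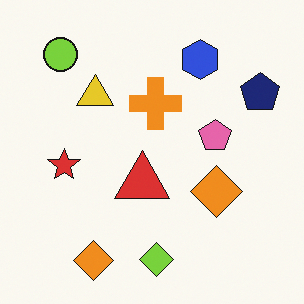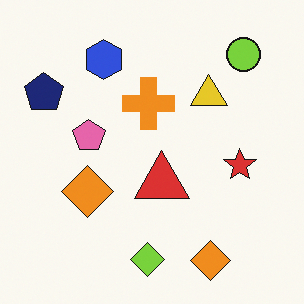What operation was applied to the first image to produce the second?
The second image is the first flipped horizontally (left ↔ right).

The navy pentagon is in the top-right of the first image and the top-left of the second — shapes on opposite sides of the vertical midline have swapped in a mirror flip.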